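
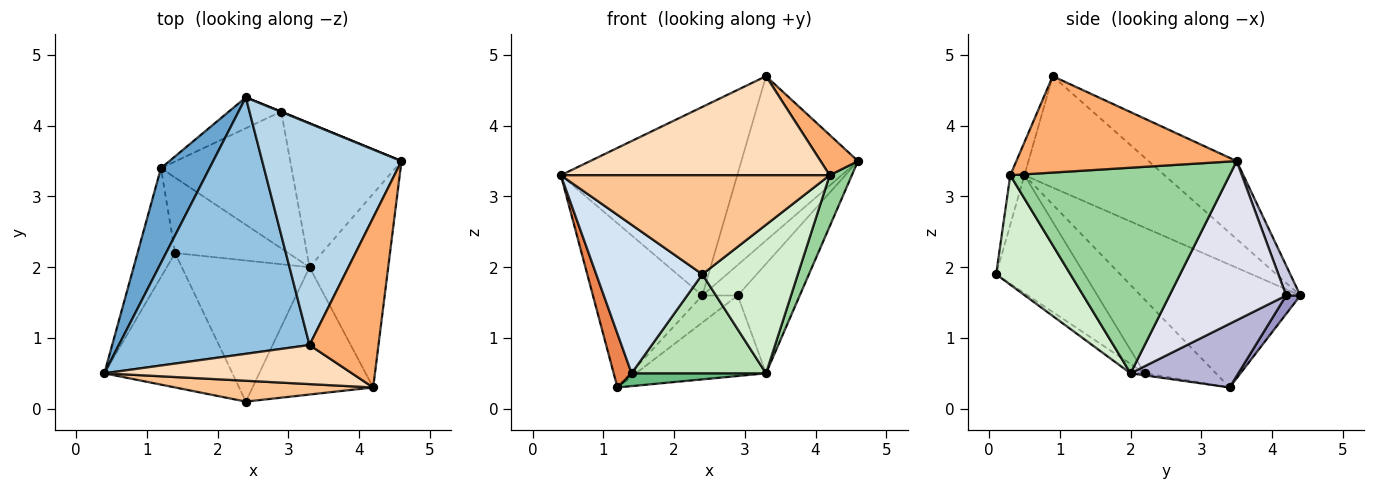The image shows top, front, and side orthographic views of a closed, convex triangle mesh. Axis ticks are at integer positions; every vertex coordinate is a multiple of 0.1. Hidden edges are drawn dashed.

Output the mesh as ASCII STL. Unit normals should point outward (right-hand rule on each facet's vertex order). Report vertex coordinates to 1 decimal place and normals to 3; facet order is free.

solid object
 facet normal -0.784 0.537 0.310
  outer loop
   vertex 1.2 3.4 0.3
   vertex 0.4 0.5 3.3
   vertex 2.4 4.4 1.6
  endloop
 endfacet
 facet normal -0.426 0.536 0.729
  outer loop
   vertex 3.3 0.9 4.7
   vertex 2.4 4.4 1.6
   vertex 0.4 0.5 3.3
  endloop
 endfacet
 facet normal -0.410 0.543 0.732
  outer loop
   vertex 3.3 0.9 4.7
   vertex 4.6 3.5 3.5
   vertex 2.4 4.4 1.6
  endloop
 endfacet
 facet normal -0.526 -0.631 -0.571
  outer loop
   vertex 1.4 2.2 0.5
   vertex 2.4 0.1 1.9
   vertex 0.4 0.5 3.3
  endloop
 endfacet
 facet normal -0.869 -0.219 -0.443
  outer loop
   vertex 1.4 2.2 0.5
   vertex 0.4 0.5 3.3
   vertex 1.2 3.4 0.3
  endloop
 endfacet
 facet normal 0.806 -0.137 0.576
  outer loop
   vertex 4.2 0.3 3.3
   vertex 4.6 3.5 3.5
   vertex 3.3 0.9 4.7
  endloop
 endfacet
 facet normal -0.051 -0.977 0.206
  outer loop
   vertex 4.2 0.3 3.3
   vertex 0.4 0.5 3.3
   vertex 2.4 0.1 1.9
  endloop
 endfacet
 facet normal -0.049 -0.929 0.367
  outer loop
   vertex 4.2 0.3 3.3
   vertex 3.3 0.9 4.7
   vertex 0.4 0.5 3.3
  endloop
 endfacet
 facet normal -0.018 -0.167 -0.986
  outer loop
   vertex 3.3 2.0 0.5
   vertex 1.4 2.2 0.5
   vertex 1.2 3.4 0.3
  endloop
 endfacet
 facet normal 0.930 -0.094 -0.356
  outer loop
   vertex 3.3 2.0 0.5
   vertex 4.6 3.5 3.5
   vertex 4.2 0.3 3.3
  endloop
 endfacet
 facet normal -0.060 -0.573 -0.817
  outer loop
   vertex 3.3 2.0 0.5
   vertex 2.4 0.1 1.9
   vertex 1.4 2.2 0.5
  endloop
 endfacet
 facet normal 0.508 -0.654 -0.560
  outer loop
   vertex 3.3 2.0 0.5
   vertex 4.2 0.3 3.3
   vertex 2.4 0.1 1.9
  endloop
 endfacet
 facet normal 0.255 0.638 -0.726
  outer loop
   vertex 2.9 4.2 1.6
   vertex 1.2 3.4 0.3
   vertex 2.4 4.4 1.6
  endloop
 endfacet
 facet normal 0.387 0.468 -0.794
  outer loop
   vertex 2.9 4.2 1.6
   vertex 3.3 2.0 0.5
   vertex 1.2 3.4 0.3
  endloop
 endfacet
 facet normal 0.371 0.928 0.010
  outer loop
   vertex 2.9 4.2 1.6
   vertex 2.4 4.4 1.6
   vertex 4.6 3.5 3.5
  endloop
 endfacet
 facet normal 0.751 0.399 -0.525
  outer loop
   vertex 2.9 4.2 1.6
   vertex 4.6 3.5 3.5
   vertex 3.3 2.0 0.5
  endloop
 endfacet
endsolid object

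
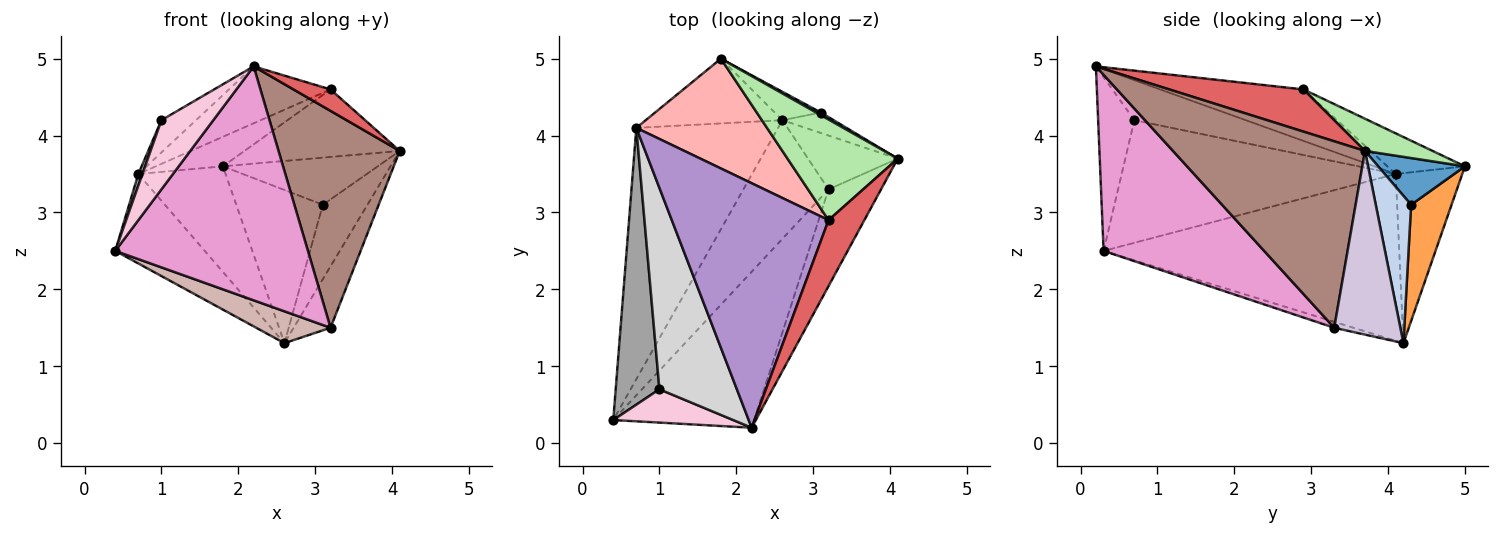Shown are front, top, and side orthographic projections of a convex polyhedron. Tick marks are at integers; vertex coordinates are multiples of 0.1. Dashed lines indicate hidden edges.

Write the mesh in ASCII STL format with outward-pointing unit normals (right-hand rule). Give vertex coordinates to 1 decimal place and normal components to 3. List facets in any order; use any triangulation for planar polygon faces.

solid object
 facet normal 0.488 0.871 0.049
  outer loop
   vertex 3.1 4.3 3.1
   vertex 1.8 5.0 3.6
   vertex 4.1 3.7 3.8
  endloop
 endfacet
 facet normal 0.607 0.766 -0.211
  outer loop
   vertex 3.1 4.3 3.1
   vertex 4.1 3.7 3.8
   vertex 2.6 4.2 1.3
  endloop
 endfacet
 facet normal 0.417 0.893 -0.166
  outer loop
   vertex 3.1 4.3 3.1
   vertex 2.6 4.2 1.3
   vertex 1.8 5.0 3.6
  endloop
 endfacet
 facet normal -0.743 0.225 -0.631
  outer loop
   vertex 0.7 4.1 3.5
   vertex 2.6 4.2 1.3
   vertex 0.4 0.3 2.5
  endloop
 endfacet
 facet normal -0.545 0.715 -0.438
  outer loop
   vertex 0.7 4.1 3.5
   vertex 1.8 5.0 3.6
   vertex 2.6 4.2 1.3
  endloop
 endfacet
 facet normal 0.236 0.542 0.807
  outer loop
   vertex 3.2 2.9 4.6
   vertex 4.1 3.7 3.8
   vertex 1.8 5.0 3.6
  endloop
 endfacet
 facet normal 0.746 -0.206 0.633
  outer loop
   vertex 3.2 2.9 4.6
   vertex 2.2 0.2 4.9
   vertex 4.1 3.7 3.8
  endloop
 endfacet
 facet normal -0.288 0.249 0.925
  outer loop
   vertex 3.2 2.9 4.6
   vertex 1.8 5.0 3.6
   vertex 0.7 4.1 3.5
  endloop
 endfacet
 facet normal -0.305 0.216 0.928
  outer loop
   vertex 3.2 2.9 4.6
   vertex 0.7 4.1 3.5
   vertex 2.2 0.2 4.9
  endloop
 endfacet
 facet normal 0.803 0.448 -0.392
  outer loop
   vertex 3.2 3.3 1.5
   vertex 2.6 4.2 1.3
   vertex 4.1 3.7 3.8
  endloop
 endfacet
 facet normal 0.823 -0.519 -0.232
  outer loop
   vertex 3.2 3.3 1.5
   vertex 4.1 3.7 3.8
   vertex 2.2 0.2 4.9
  endloop
 endfacet
 facet normal -0.067 -0.259 -0.964
  outer loop
   vertex 3.2 3.3 1.5
   vertex 0.4 0.3 2.5
   vertex 2.6 4.2 1.3
  endloop
 endfacet
 facet normal 0.570 -0.684 -0.456
  outer loop
   vertex 3.2 3.3 1.5
   vertex 2.2 0.2 4.9
   vertex 0.4 0.3 2.5
  endloop
 endfacet
 facet normal -0.532 -0.763 0.367
  outer loop
   vertex 1.0 0.7 4.2
   vertex 0.4 0.3 2.5
   vertex 2.2 0.2 4.9
  endloop
 endfacet
 facet normal -0.942 -0.014 0.336
  outer loop
   vertex 1.0 0.7 4.2
   vertex 0.7 4.1 3.5
   vertex 0.4 0.3 2.5
  endloop
 endfacet
 facet normal -0.454 0.141 0.880
  outer loop
   vertex 1.0 0.7 4.2
   vertex 2.2 0.2 4.9
   vertex 0.7 4.1 3.5
  endloop
 endfacet
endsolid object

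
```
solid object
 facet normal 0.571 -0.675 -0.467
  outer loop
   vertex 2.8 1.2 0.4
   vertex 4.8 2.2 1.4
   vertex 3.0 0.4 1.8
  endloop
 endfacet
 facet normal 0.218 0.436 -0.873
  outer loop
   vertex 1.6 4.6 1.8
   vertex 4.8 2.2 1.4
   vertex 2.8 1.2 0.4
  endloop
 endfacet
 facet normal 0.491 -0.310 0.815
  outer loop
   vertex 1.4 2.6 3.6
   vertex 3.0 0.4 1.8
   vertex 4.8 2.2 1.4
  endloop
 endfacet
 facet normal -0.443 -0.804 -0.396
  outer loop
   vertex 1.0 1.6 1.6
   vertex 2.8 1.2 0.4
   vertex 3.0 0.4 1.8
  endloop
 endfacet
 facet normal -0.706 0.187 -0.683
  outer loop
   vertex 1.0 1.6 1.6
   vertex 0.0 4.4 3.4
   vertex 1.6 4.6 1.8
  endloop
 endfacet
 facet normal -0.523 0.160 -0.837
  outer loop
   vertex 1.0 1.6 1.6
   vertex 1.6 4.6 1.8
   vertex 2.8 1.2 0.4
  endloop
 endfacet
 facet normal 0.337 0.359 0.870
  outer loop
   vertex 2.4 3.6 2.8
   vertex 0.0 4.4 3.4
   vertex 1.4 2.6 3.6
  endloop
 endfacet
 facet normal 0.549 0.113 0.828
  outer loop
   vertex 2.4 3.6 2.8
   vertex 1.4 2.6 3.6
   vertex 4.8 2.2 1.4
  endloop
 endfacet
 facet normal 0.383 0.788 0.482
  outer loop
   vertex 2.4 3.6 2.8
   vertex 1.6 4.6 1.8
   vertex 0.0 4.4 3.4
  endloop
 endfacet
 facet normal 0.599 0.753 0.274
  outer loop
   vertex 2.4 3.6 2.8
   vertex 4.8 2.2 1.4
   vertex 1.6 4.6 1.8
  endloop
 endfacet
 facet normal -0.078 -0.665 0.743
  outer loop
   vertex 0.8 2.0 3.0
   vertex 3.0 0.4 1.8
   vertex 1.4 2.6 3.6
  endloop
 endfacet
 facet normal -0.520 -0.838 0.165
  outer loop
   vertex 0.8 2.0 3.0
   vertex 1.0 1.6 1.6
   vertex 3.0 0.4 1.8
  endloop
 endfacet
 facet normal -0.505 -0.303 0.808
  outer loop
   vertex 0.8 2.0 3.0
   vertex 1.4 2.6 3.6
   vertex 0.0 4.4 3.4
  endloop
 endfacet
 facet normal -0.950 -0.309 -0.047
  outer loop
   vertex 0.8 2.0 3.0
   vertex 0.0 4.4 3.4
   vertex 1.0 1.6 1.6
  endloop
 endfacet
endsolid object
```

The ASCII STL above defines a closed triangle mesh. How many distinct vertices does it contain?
9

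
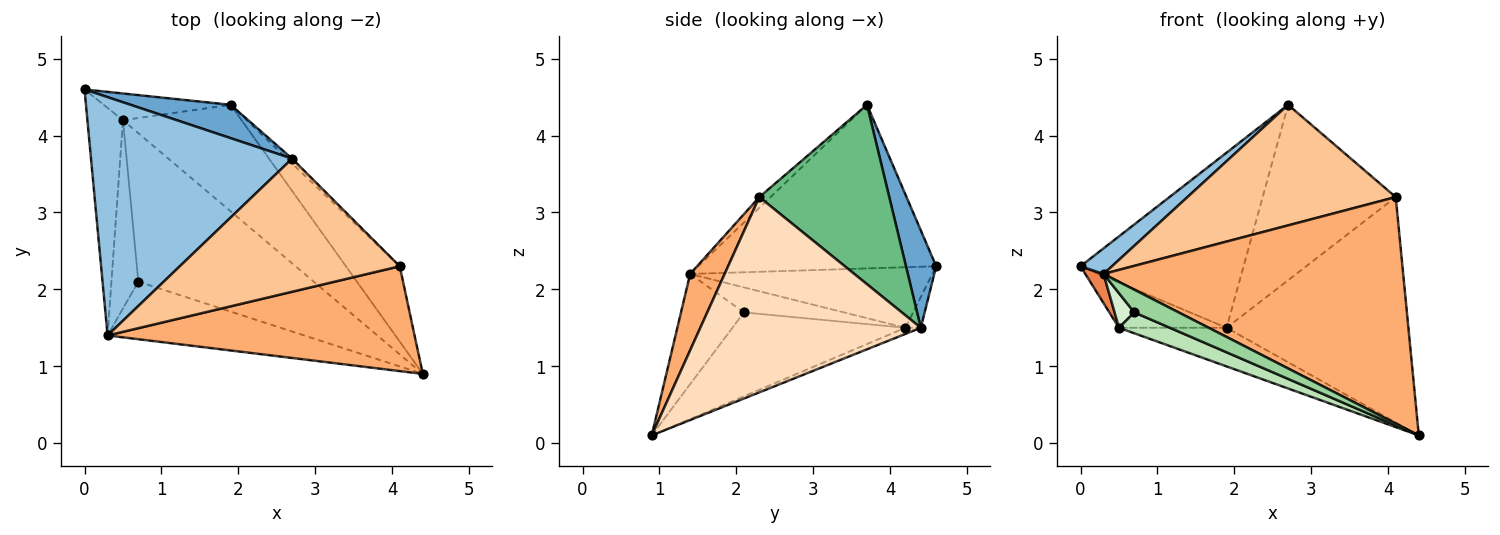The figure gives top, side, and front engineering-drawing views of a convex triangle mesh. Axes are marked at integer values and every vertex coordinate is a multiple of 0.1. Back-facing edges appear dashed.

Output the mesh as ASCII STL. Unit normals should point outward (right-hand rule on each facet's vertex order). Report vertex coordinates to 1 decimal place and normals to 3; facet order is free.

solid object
 facet normal 0.179 0.966 0.184
  outer loop
   vertex 1.9 4.4 1.5
   vertex 0.0 4.6 2.3
   vertex 2.7 3.7 4.4
  endloop
 endfacet
 facet normal -0.629 -0.083 0.773
  outer loop
   vertex 0.3 1.4 2.2
   vertex 2.7 3.7 4.4
   vertex 0.0 4.6 2.3
  endloop
 endfacet
 facet normal -0.122 0.855 -0.504
  outer loop
   vertex 0.5 4.2 1.5
   vertex 0.0 4.6 2.3
   vertex 1.9 4.4 1.5
  endloop
 endfacet
 facet normal -0.049 0.341 -0.939
  outer loop
   vertex 0.5 4.2 1.5
   vertex 1.9 4.4 1.5
   vertex 4.4 0.9 0.1
  endloop
 endfacet
 facet normal -0.860 -0.065 -0.505
  outer loop
   vertex 0.5 4.2 1.5
   vertex 0.3 1.4 2.2
   vertex 0.0 4.6 2.3
  endloop
 endfacet
 facet normal 0.104 -0.903 0.418
  outer loop
   vertex 4.1 2.3 3.2
   vertex 0.3 1.4 2.2
   vertex 4.4 0.9 0.1
  endloop
 endfacet
 facet normal -0.036 -0.671 0.741
  outer loop
   vertex 4.1 2.3 3.2
   vertex 2.7 3.7 4.4
   vertex 0.3 1.4 2.2
  endloop
 endfacet
 facet normal 0.755 0.622 -0.208
  outer loop
   vertex 4.1 2.3 3.2
   vertex 4.4 0.9 0.1
   vertex 1.9 4.4 1.5
  endloop
 endfacet
 facet normal 0.698 0.715 -0.020
  outer loop
   vertex 4.1 2.3 3.2
   vertex 1.9 4.4 1.5
   vertex 2.7 3.7 4.4
  endloop
 endfacet
 facet normal -0.462 -0.325 -0.825
  outer loop
   vertex 0.7 2.1 1.7
   vertex 4.4 0.9 0.1
   vertex 0.3 1.4 2.2
  endloop
 endfacet
 facet normal -0.428 -0.126 -0.895
  outer loop
   vertex 0.7 2.1 1.7
   vertex 0.5 4.2 1.5
   vertex 4.4 0.9 0.1
  endloop
 endfacet
 facet normal -0.674 -0.133 -0.726
  outer loop
   vertex 0.7 2.1 1.7
   vertex 0.3 1.4 2.2
   vertex 0.5 4.2 1.5
  endloop
 endfacet
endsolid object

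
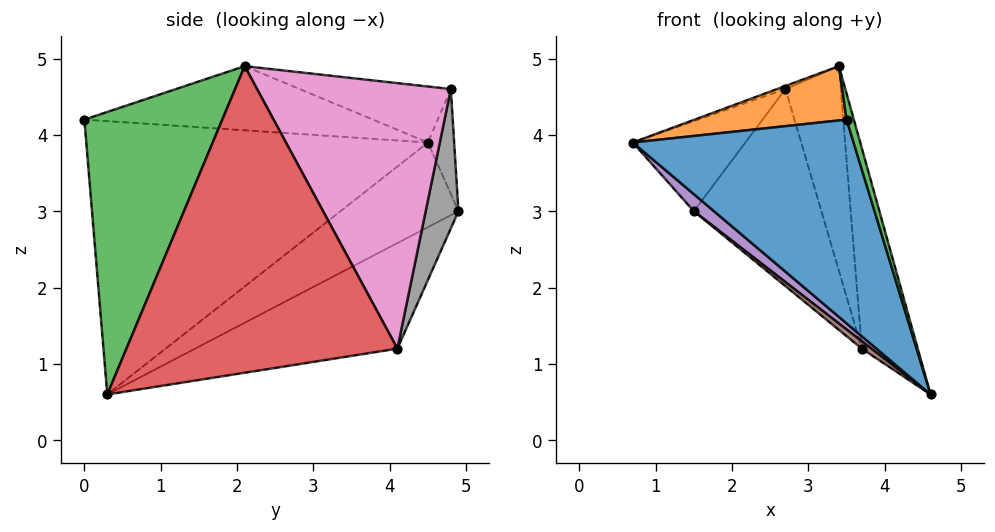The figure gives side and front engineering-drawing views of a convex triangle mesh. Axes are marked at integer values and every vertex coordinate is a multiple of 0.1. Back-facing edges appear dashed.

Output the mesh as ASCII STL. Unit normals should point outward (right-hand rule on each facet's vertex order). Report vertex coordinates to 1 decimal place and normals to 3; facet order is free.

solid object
 facet normal -0.804 -0.520 -0.289
  outer loop
   vertex 3.5 0.0 4.2
   vertex 0.7 4.5 3.9
   vertex 4.6 0.3 0.6
  endloop
 endfacet
 facet normal -0.547 -0.288 0.786
  outer loop
   vertex 3.4 2.1 4.9
   vertex 0.7 4.5 3.9
   vertex 3.5 0.0 4.2
  endloop
 endfacet
 facet normal 0.956 -0.050 0.288
  outer loop
   vertex 3.4 2.1 4.9
   vertex 3.5 0.0 4.2
   vertex 4.6 0.3 0.6
  endloop
 endfacet
 facet normal 0.962 0.199 0.185
  outer loop
   vertex 3.7 4.1 1.2
   vertex 3.4 2.1 4.9
   vertex 4.6 0.3 0.6
  endloop
 endfacet
 facet normal -0.714 -0.122 -0.689
  outer loop
   vertex 1.5 4.9 3.0
   vertex 4.6 0.3 0.6
   vertex 0.7 4.5 3.9
  endloop
 endfacet
 facet normal -0.639 -0.030 -0.768
  outer loop
   vertex 1.5 4.9 3.0
   vertex 3.7 4.1 1.2
   vertex 4.6 0.3 0.6
  endloop
 endfacet
 facet normal 0.938 0.268 0.221
  outer loop
   vertex 2.7 4.8 4.6
   vertex 3.4 2.1 4.9
   vertex 3.7 4.1 1.2
  endloop
 endfacet
 facet normal 0.247 0.961 -0.125
  outer loop
   vertex 2.7 4.8 4.6
   vertex 3.7 4.1 1.2
   vertex 1.5 4.9 3.0
  endloop
 endfacet
 facet normal -0.333 0.018 0.943
  outer loop
   vertex 2.7 4.8 4.6
   vertex 0.7 4.5 3.9
   vertex 3.4 2.1 4.9
  endloop
 endfacet
 facet normal -0.221 0.949 0.225
  outer loop
   vertex 2.7 4.8 4.6
   vertex 1.5 4.9 3.0
   vertex 0.7 4.5 3.9
  endloop
 endfacet
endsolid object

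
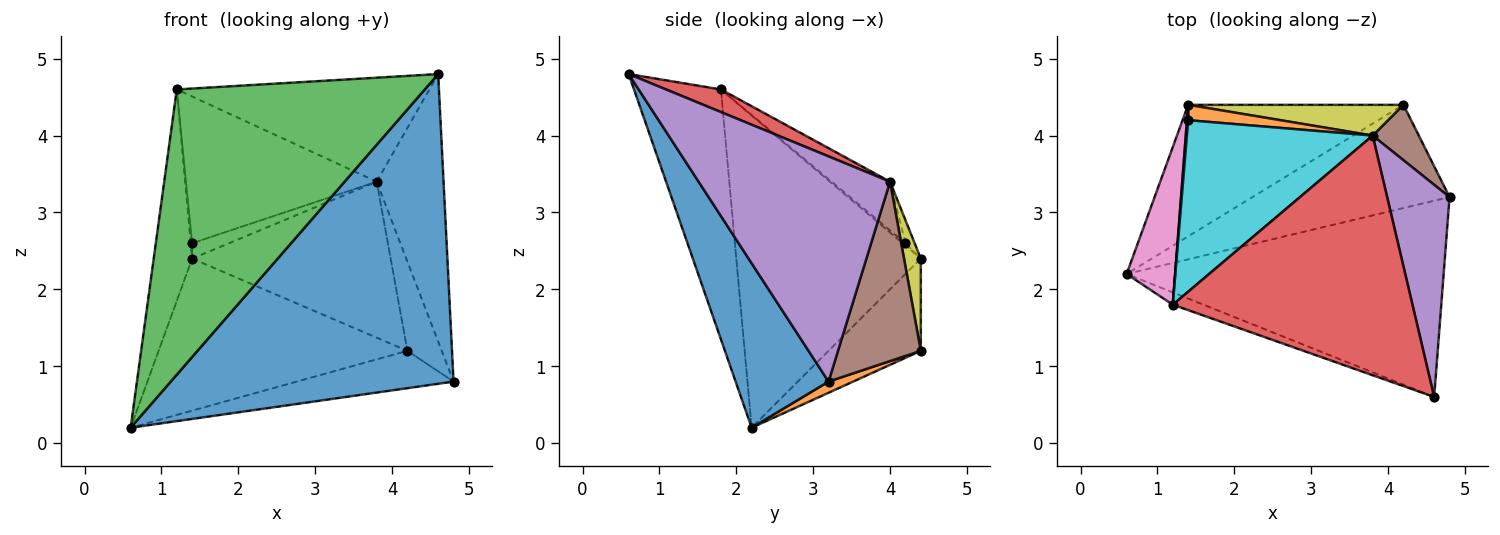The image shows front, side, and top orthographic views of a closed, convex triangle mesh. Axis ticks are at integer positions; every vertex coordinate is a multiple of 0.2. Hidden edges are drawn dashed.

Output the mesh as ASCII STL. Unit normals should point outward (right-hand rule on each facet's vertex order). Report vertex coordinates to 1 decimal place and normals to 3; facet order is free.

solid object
 facet normal 0.267 -0.814 -0.516
  outer loop
   vertex 4.6 0.6 4.8
   vertex 0.6 2.2 0.2
   vertex 4.8 3.2 0.8
  endloop
 endfacet
 facet normal 0.053 0.340 -0.939
  outer loop
   vertex 4.2 4.4 1.2
   vertex 4.8 3.2 0.8
   vertex 0.6 2.2 0.2
  endloop
 endfacet
 facet normal -0.330 -0.943 -0.041
  outer loop
   vertex 1.2 1.8 4.6
   vertex 0.6 2.2 0.2
   vertex 4.6 0.6 4.8
  endloop
 endfacet
 facet normal 0.086 0.397 0.914
  outer loop
   vertex 3.8 4.0 3.4
   vertex 1.2 1.8 4.6
   vertex 4.6 0.6 4.8
  endloop
 endfacet
 facet normal 0.913 0.319 0.253
  outer loop
   vertex 3.8 4.0 3.4
   vertex 4.6 0.6 4.8
   vertex 4.8 3.2 0.8
  endloop
 endfacet
 facet normal 0.899 0.372 0.231
  outer loop
   vertex 3.8 4.0 3.4
   vertex 4.8 3.2 0.8
   vertex 4.2 4.4 1.2
  endloop
 endfacet
 facet normal -0.968 0.202 0.150
  outer loop
   vertex 1.4 4.4 2.4
   vertex 0.6 2.2 0.2
   vertex 1.2 1.8 4.6
  endloop
 endfacet
 facet normal -0.270 0.728 -0.630
  outer loop
   vertex 1.4 4.4 2.4
   vertex 4.2 4.4 1.2
   vertex 0.6 2.2 0.2
  endloop
 endfacet
 facet normal 0.083 0.978 0.193
  outer loop
   vertex 1.4 4.4 2.4
   vertex 3.8 4.0 3.4
   vertex 4.2 4.4 1.2
  endloop
 endfacet
 facet normal -0.195 0.637 0.745
  outer loop
   vertex 1.4 4.2 2.6
   vertex 1.2 1.8 4.6
   vertex 3.8 4.0 3.4
  endloop
 endfacet
 facet normal -0.816 0.408 0.408
  outer loop
   vertex 1.4 4.2 2.6
   vertex 1.4 4.4 2.4
   vertex 1.2 1.8 4.6
  endloop
 endfacet
 facet normal -0.174 0.696 0.696
  outer loop
   vertex 1.4 4.2 2.6
   vertex 3.8 4.0 3.4
   vertex 1.4 4.4 2.4
  endloop
 endfacet
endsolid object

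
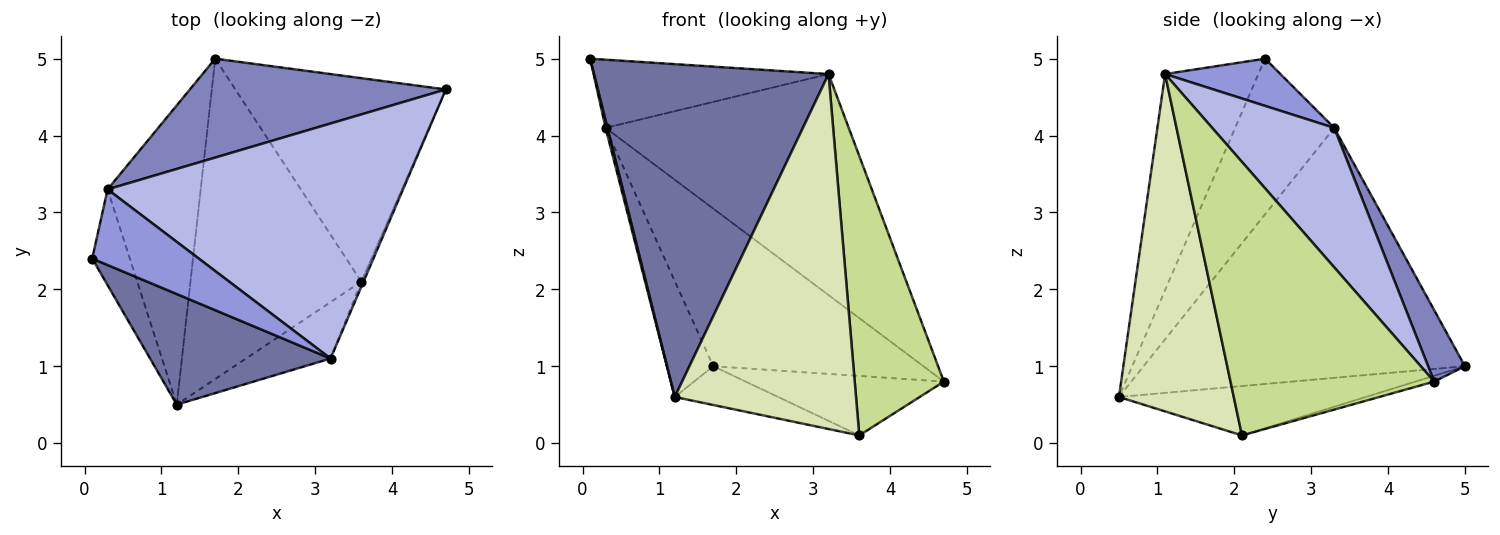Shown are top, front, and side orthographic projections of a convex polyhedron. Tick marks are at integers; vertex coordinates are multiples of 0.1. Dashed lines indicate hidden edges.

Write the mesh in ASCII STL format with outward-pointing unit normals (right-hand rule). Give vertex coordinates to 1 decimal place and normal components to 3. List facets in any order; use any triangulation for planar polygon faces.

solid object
 facet normal -0.353 -0.888 0.295
  outer loop
   vertex 3.2 1.1 4.8
   vertex 0.1 2.4 5.0
   vertex 1.2 0.5 0.6
  endloop
 endfacet
 facet normal 0.147 0.838 0.526
  outer loop
   vertex 0.3 3.3 4.1
   vertex 4.7 4.6 0.8
   vertex 1.7 5.0 1.0
  endloop
 endfacet
 facet normal 0.312 0.636 0.706
  outer loop
   vertex 0.3 3.3 4.1
   vertex 0.1 2.4 5.0
   vertex 3.2 1.1 4.8
  endloop
 endfacet
 facet normal 0.325 0.648 0.689
  outer loop
   vertex 0.3 3.3 4.1
   vertex 3.2 1.1 4.8
   vertex 4.7 4.6 0.8
  endloop
 endfacet
 facet normal -0.972 -0.019 -0.235
  outer loop
   vertex 0.3 3.3 4.1
   vertex 1.2 0.5 0.6
   vertex 0.1 2.4 5.0
  endloop
 endfacet
 facet normal -0.929 0.134 -0.346
  outer loop
   vertex 0.3 3.3 4.1
   vertex 1.7 5.0 1.0
   vertex 1.2 0.5 0.6
  endloop
 endfacet
 facet normal 0.916 -0.401 -0.007
  outer loop
   vertex 3.6 2.1 0.1
   vertex 4.7 4.6 0.8
   vertex 3.2 1.1 4.8
  endloop
 endfacet
 facet normal 0.530 -0.837 -0.133
  outer loop
   vertex 3.6 2.1 0.1
   vertex 3.2 1.1 4.8
   vertex 1.2 0.5 0.6
  endloop
 endfacet
 facet normal -0.027 0.280 -0.960
  outer loop
   vertex 3.6 2.1 0.1
   vertex 1.7 5.0 1.0
   vertex 4.7 4.6 0.8
  endloop
 endfacet
 facet normal -0.276 0.115 -0.954
  outer loop
   vertex 3.6 2.1 0.1
   vertex 1.2 0.5 0.6
   vertex 1.7 5.0 1.0
  endloop
 endfacet
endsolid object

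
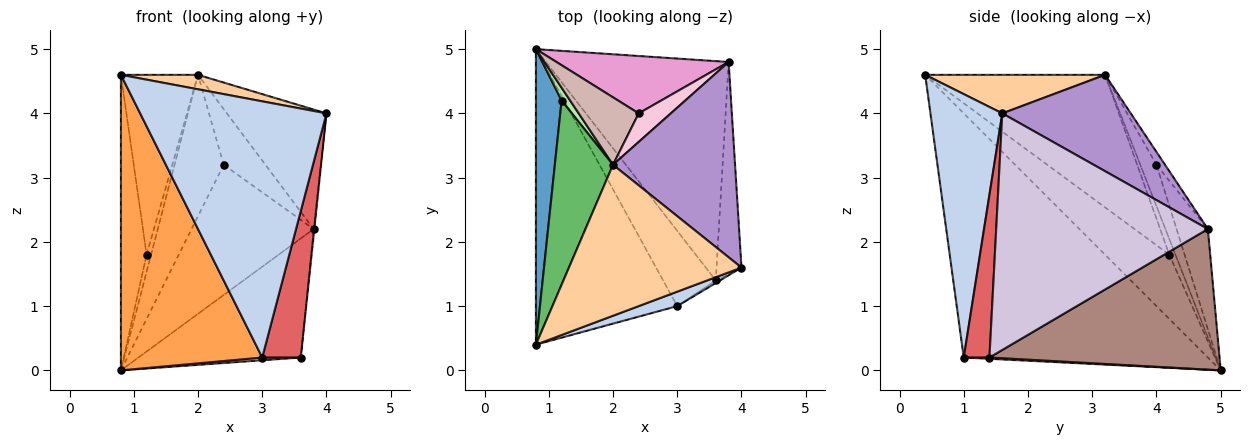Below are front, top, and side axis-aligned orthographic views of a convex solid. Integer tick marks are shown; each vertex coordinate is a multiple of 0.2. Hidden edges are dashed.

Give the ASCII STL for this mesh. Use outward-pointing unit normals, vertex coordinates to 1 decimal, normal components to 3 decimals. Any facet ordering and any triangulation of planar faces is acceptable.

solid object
 facet normal -0.870 0.348 0.348
  outer loop
   vertex 1.2 4.2 1.8
   vertex 0.8 5.0 0.0
   vertex 0.8 0.4 4.6
  endloop
 endfacet
 facet normal 0.359 -0.932 0.053
  outer loop
   vertex 3.0 1.0 0.2
   vertex 4.0 1.6 4.0
   vertex 0.8 0.4 4.6
  endloop
 endfacet
 facet normal -0.774 -0.448 -0.448
  outer loop
   vertex 3.0 1.0 0.2
   vertex 0.8 0.4 4.6
   vertex 0.8 5.0 0.0
  endloop
 endfacet
 facet normal 0.217 -0.093 0.972
  outer loop
   vertex 2.0 3.2 4.6
   vertex 0.8 0.4 4.6
   vertex 4.0 1.6 4.0
  endloop
 endfacet
 facet normal -0.852 0.365 0.374
  outer loop
   vertex 2.0 3.2 4.6
   vertex 1.2 4.2 1.8
   vertex 0.8 0.4 4.6
  endloop
 endfacet
 facet normal -0.740 0.538 0.404
  outer loop
   vertex 2.0 3.2 4.6
   vertex 0.8 5.0 0.0
   vertex 1.2 4.2 1.8
  endloop
 endfacet
 facet normal 0.555 -0.832 -0.015
  outer loop
   vertex 3.6 1.4 0.2
   vertex 4.0 1.6 4.0
   vertex 3.0 1.0 0.2
  endloop
 endfacet
 facet normal 0.024 -0.037 -0.999
  outer loop
   vertex 3.6 1.4 0.2
   vertex 3.0 1.0 0.2
   vertex 0.8 5.0 0.0
  endloop
 endfacet
 facet normal 0.559 0.433 0.708
  outer loop
   vertex 3.8 4.8 2.2
   vertex 2.0 3.2 4.6
   vertex 4.0 1.6 4.0
  endloop
 endfacet
 facet normal 0.994 0.003 -0.105
  outer loop
   vertex 3.8 4.8 2.2
   vertex 4.0 1.6 4.0
   vertex 3.6 1.4 0.2
  endloop
 endfacet
 facet normal 0.560 0.395 -0.728
  outer loop
   vertex 3.8 4.8 2.2
   vertex 3.6 1.4 0.2
   vertex 0.8 5.0 0.0
  endloop
 endfacet
 facet normal -0.285 0.865 0.413
  outer loop
   vertex 2.4 4.0 3.2
   vertex 0.8 5.0 0.0
   vertex 2.0 3.2 4.6
  endloop
 endfacet
 facet normal -0.229 0.891 0.393
  outer loop
   vertex 2.4 4.0 3.2
   vertex 3.8 4.8 2.2
   vertex 0.8 5.0 0.0
  endloop
 endfacet
 facet normal -0.180 0.875 0.449
  outer loop
   vertex 2.4 4.0 3.2
   vertex 2.0 3.2 4.6
   vertex 3.8 4.8 2.2
  endloop
 endfacet
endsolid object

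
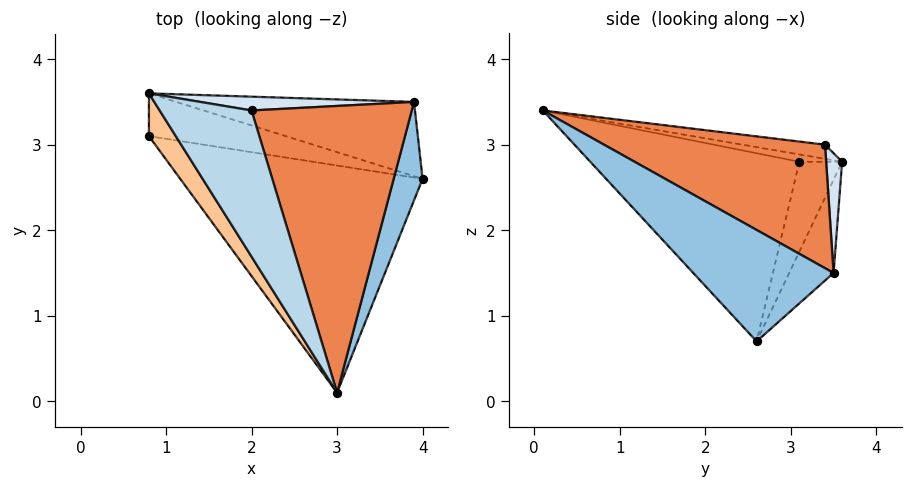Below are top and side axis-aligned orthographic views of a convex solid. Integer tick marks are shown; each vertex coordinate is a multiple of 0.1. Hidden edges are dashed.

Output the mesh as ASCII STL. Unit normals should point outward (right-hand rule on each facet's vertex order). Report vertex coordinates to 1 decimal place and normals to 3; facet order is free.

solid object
 facet normal -0.287 0.618 -0.732
  outer loop
   vertex 3.9 3.5 1.5
   vertex 4.0 2.6 0.7
   vertex 0.8 3.6 2.8
  endloop
 endfacet
 facet normal 0.961 -0.115 0.250
  outer loop
   vertex 3.9 3.5 1.5
   vertex 3.0 0.1 3.4
   vertex 4.0 2.6 0.7
  endloop
 endfacet
 facet normal -0.152 0.073 0.986
  outer loop
   vertex 2.0 3.4 3.0
   vertex 0.8 3.6 2.8
   vertex 3.0 0.1 3.4
  endloop
 endfacet
 facet normal 0.124 0.967 0.222
  outer loop
   vertex 2.0 3.4 3.0
   vertex 3.9 3.5 1.5
   vertex 0.8 3.6 2.8
  endloop
 endfacet
 facet normal 0.588 0.271 0.762
  outer loop
   vertex 2.0 3.4 3.0
   vertex 3.0 0.1 3.4
   vertex 3.9 3.5 1.5
  endloop
 endfacet
 facet normal -0.549 0.000 -0.836
  outer loop
   vertex 0.8 3.1 2.8
   vertex 0.8 3.6 2.8
   vertex 4.0 2.6 0.7
  endloop
 endfacet
 facet normal -0.263 0.000 0.965
  outer loop
   vertex 0.8 3.1 2.8
   vertex 3.0 0.1 3.4
   vertex 0.8 3.6 2.8
  endloop
 endfacet
 facet normal -0.524 -0.519 -0.675
  outer loop
   vertex 0.8 3.1 2.8
   vertex 4.0 2.6 0.7
   vertex 3.0 0.1 3.4
  endloop
 endfacet
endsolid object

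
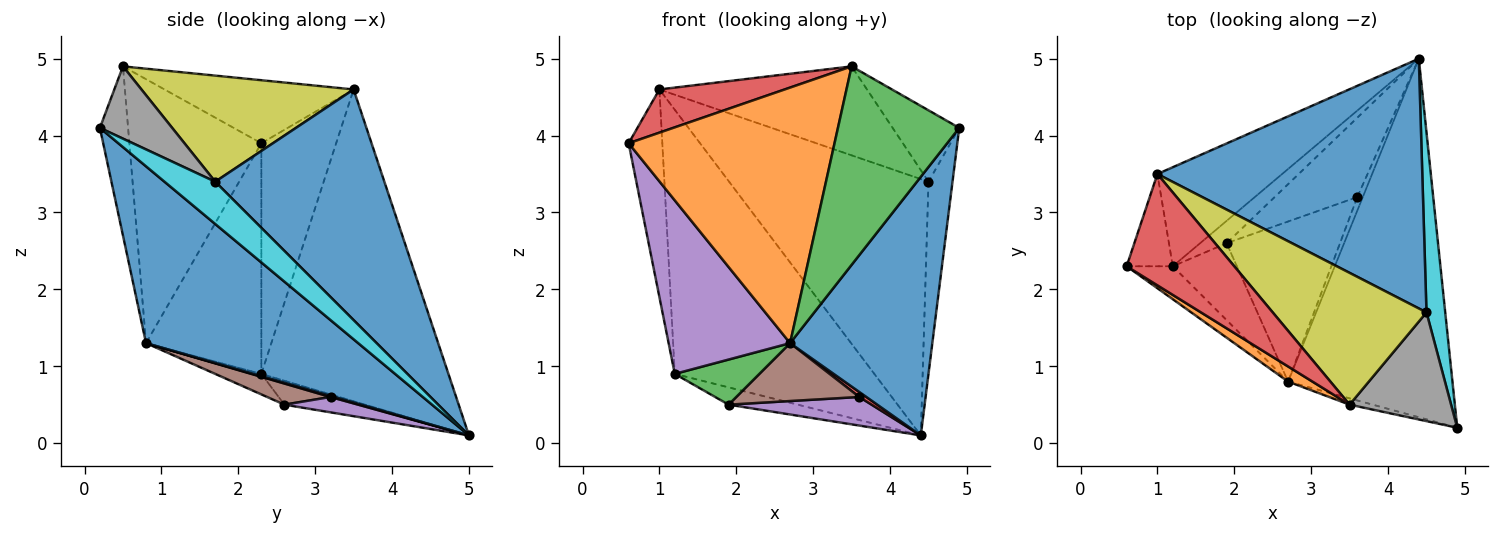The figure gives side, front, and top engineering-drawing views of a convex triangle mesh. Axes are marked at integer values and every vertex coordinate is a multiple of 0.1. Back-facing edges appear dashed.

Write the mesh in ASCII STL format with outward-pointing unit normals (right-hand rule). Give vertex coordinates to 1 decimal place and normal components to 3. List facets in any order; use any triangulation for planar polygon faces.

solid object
 facet normal 0.658 -0.441 -0.611
  outer loop
   vertex 2.7 0.8 1.3
   vertex 4.4 5.0 0.1
   vertex 4.9 0.2 4.1
  endloop
 endfacet
 facet normal -0.539 -0.841 0.050
  outer loop
   vertex 2.7 0.8 1.3
   vertex 3.5 0.5 4.9
   vertex 0.6 2.3 3.9
  endloop
 endfacet
 facet normal -0.226 -0.974 -0.031
  outer loop
   vertex 2.7 0.8 1.3
   vertex 4.9 0.2 4.1
   vertex 3.5 0.5 4.9
  endloop
 endfacet
 facet normal -0.479 -0.318 0.818
  outer loop
   vertex 1.0 3.5 4.6
   vertex 0.6 2.3 3.9
   vertex 3.5 0.5 4.9
  endloop
 endfacet
 facet normal -0.682 -0.718 -0.136
  outer loop
   vertex 1.2 2.3 0.9
   vertex 2.7 0.8 1.3
   vertex 0.6 2.3 3.9
  endloop
 endfacet
 facet normal -0.897 0.404 -0.179
  outer loop
   vertex 1.2 2.3 0.9
   vertex 0.6 2.3 3.9
   vertex 1.0 3.5 4.6
  endloop
 endfacet
 facet normal -0.660 0.704 -0.264
  outer loop
   vertex 1.2 2.3 0.9
   vertex 1.0 3.5 4.6
   vertex 4.4 5.0 0.1
  endloop
 endfacet
 facet normal 0.512 0.472 0.718
  outer loop
   vertex 4.5 1.7 3.4
   vertex 3.5 0.5 4.9
   vertex 4.9 0.2 4.1
  endloop
 endfacet
 facet normal 0.496 0.486 0.719
  outer loop
   vertex 4.5 1.7 3.4
   vertex 1.0 3.5 4.6
   vertex 3.5 0.5 4.9
  endloop
 endfacet
 facet normal 0.839 0.397 0.372
  outer loop
   vertex 4.5 1.7 3.4
   vertex 4.9 0.2 4.1
   vertex 4.4 5.0 0.1
  endloop
 endfacet
 facet normal 0.519 0.612 0.596
  outer loop
   vertex 4.5 1.7 3.4
   vertex 4.4 5.0 0.1
   vertex 1.0 3.5 4.6
  endloop
 endfacet
 facet normal -0.581 0.498 -0.643
  outer loop
   vertex 1.9 2.6 0.5
   vertex 1.2 2.3 0.9
   vertex 4.4 5.0 0.1
  endloop
 endfacet
 facet normal -0.266 -0.488 -0.831
  outer loop
   vertex 1.9 2.6 0.5
   vertex 2.7 0.8 1.3
   vertex 1.2 2.3 0.9
  endloop
 endfacet
 facet normal 0.185 -0.338 -0.923
  outer loop
   vertex 3.6 3.2 0.6
   vertex 4.4 5.0 0.1
   vertex 2.7 0.8 1.3
  endloop
 endfacet
 facet normal 0.172 -0.334 -0.927
  outer loop
   vertex 3.6 3.2 0.6
   vertex 1.9 2.6 0.5
   vertex 4.4 5.0 0.1
  endloop
 endfacet
 facet normal 0.173 -0.335 -0.926
  outer loop
   vertex 3.6 3.2 0.6
   vertex 2.7 0.8 1.3
   vertex 1.9 2.6 0.5
  endloop
 endfacet
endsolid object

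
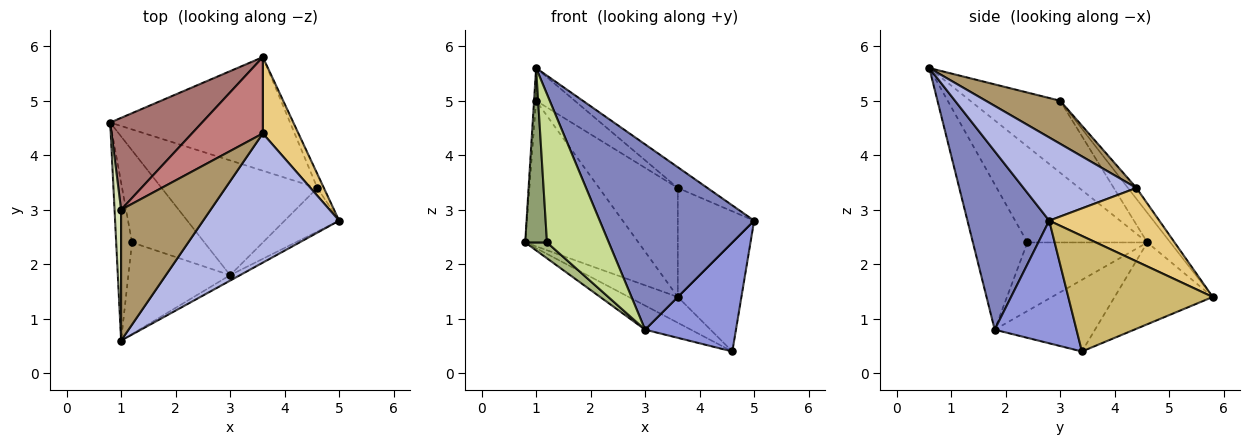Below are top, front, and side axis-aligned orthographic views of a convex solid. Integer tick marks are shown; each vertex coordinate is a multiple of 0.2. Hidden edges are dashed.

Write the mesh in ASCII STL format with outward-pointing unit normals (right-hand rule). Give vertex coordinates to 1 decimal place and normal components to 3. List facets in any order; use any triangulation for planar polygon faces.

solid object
 facet normal -0.411 0.187 -0.892
  outer loop
   vertex 3.0 1.8 0.8
   vertex 0.8 4.6 2.4
   vertex 4.6 3.4 0.4
  endloop
 endfacet
 facet normal 0.468 -0.883 -0.026
  outer loop
   vertex 3.0 1.8 0.8
   vertex 5.0 2.8 2.8
   vertex 1.0 0.6 5.6
  endloop
 endfacet
 facet normal 0.641 -0.712 -0.285
  outer loop
   vertex 3.0 1.8 0.8
   vertex 4.6 3.4 0.4
   vertex 5.0 2.8 2.8
  endloop
 endfacet
 facet normal 0.517 0.136 0.845
  outer loop
   vertex 3.6 4.4 3.4
   vertex 1.0 0.6 5.6
   vertex 5.0 2.8 2.8
  endloop
 endfacet
 facet normal -0.971 -0.177 -0.160
  outer loop
   vertex 1.2 2.4 2.4
   vertex 1.0 0.6 5.6
   vertex 0.8 4.6 2.4
  endloop
 endfacet
 facet normal -0.682 -0.124 -0.721
  outer loop
   vertex 1.2 2.4 2.4
   vertex 0.8 4.6 2.4
   vertex 3.0 1.8 0.8
  endloop
 endfacet
 facet normal -0.600 -0.680 -0.420
  outer loop
   vertex 1.2 2.4 2.4
   vertex 3.0 1.8 0.8
   vertex 1.0 0.6 5.6
  endloop
 endfacet
 facet normal -0.996 0.023 0.091
  outer loop
   vertex 1.0 3.0 5.0
   vertex 0.8 4.6 2.4
   vertex 1.0 0.6 5.6
  endloop
 endfacet
 facet normal 0.423 0.220 0.879
  outer loop
   vertex 1.0 3.0 5.0
   vertex 1.0 0.6 5.6
   vertex 3.6 4.4 3.4
  endloop
 endfacet
 facet normal 0.914 0.402 -0.052
  outer loop
   vertex 3.6 5.8 1.4
   vertex 5.0 2.8 2.8
   vertex 4.6 3.4 0.4
  endloop
 endfacet
 facet normal 0.763 0.529 0.370
  outer loop
   vertex 3.6 5.8 1.4
   vertex 3.6 4.4 3.4
   vertex 5.0 2.8 2.8
  endloop
 endfacet
 facet normal -0.405 0.203 -0.891
  outer loop
   vertex 3.6 5.8 1.4
   vertex 4.6 3.4 0.4
   vertex 0.8 4.6 2.4
  endloop
 endfacet
 facet normal -0.169 0.833 0.526
  outer loop
   vertex 3.6 5.8 1.4
   vertex 0.8 4.6 2.4
   vertex 1.0 3.0 5.0
  endloop
 endfacet
 facet normal -0.088 0.816 0.571
  outer loop
   vertex 3.6 5.8 1.4
   vertex 1.0 3.0 5.0
   vertex 3.6 4.4 3.4
  endloop
 endfacet
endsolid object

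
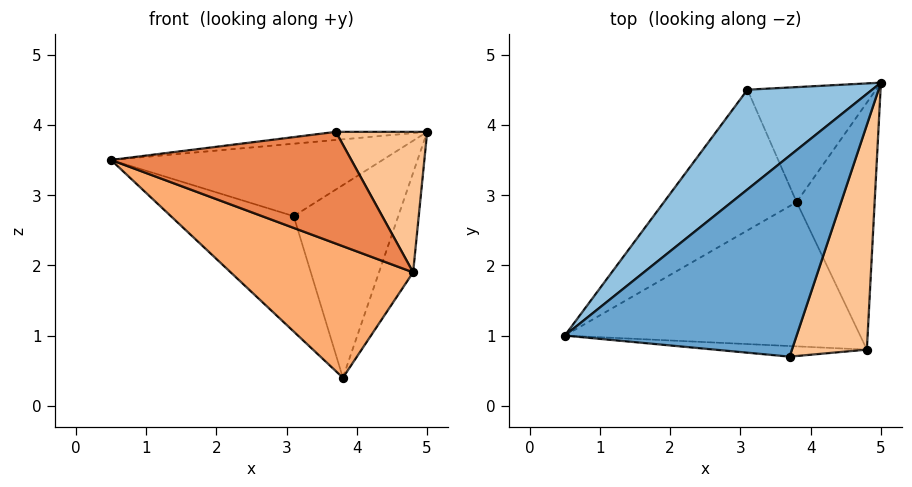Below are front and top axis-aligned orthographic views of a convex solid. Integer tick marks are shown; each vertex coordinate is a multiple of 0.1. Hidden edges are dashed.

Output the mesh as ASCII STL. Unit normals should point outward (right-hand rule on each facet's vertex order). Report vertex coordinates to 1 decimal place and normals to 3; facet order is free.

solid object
 facet normal -0.120 0.040 0.992
  outer loop
   vertex 3.7 0.7 3.9
   vertex 5.0 4.6 3.9
   vertex 0.5 1.0 3.5
  endloop
 endfacet
 facet normal -0.476 0.517 0.711
  outer loop
   vertex 3.1 4.5 2.7
   vertex 0.5 1.0 3.5
   vertex 5.0 4.6 3.9
  endloop
 endfacet
 facet normal -0.737 0.428 -0.522
  outer loop
   vertex 3.1 4.5 2.7
   vertex 3.8 2.9 0.4
   vertex 0.5 1.0 3.5
  endloop
 endfacet
 facet normal 0.268 0.827 -0.494
  outer loop
   vertex 3.1 4.5 2.7
   vertex 5.0 4.6 3.9
   vertex 3.8 2.9 0.4
  endloop
 endfacet
 facet normal -0.081 -0.992 -0.094
  outer loop
   vertex 4.8 0.8 1.9
   vertex 3.7 0.7 3.9
   vertex 0.5 1.0 3.5
  endloop
 endfacet
 facet normal -0.293 -0.644 -0.707
  outer loop
   vertex 4.8 0.8 1.9
   vertex 0.5 1.0 3.5
   vertex 3.8 2.9 0.4
  endloop
 endfacet
 facet normal 0.846 -0.282 0.451
  outer loop
   vertex 4.8 0.8 1.9
   vertex 5.0 4.6 3.9
   vertex 3.7 0.7 3.9
  endloop
 endfacet
 facet normal 0.909 0.156 -0.387
  outer loop
   vertex 4.8 0.8 1.9
   vertex 3.8 2.9 0.4
   vertex 5.0 4.6 3.9
  endloop
 endfacet
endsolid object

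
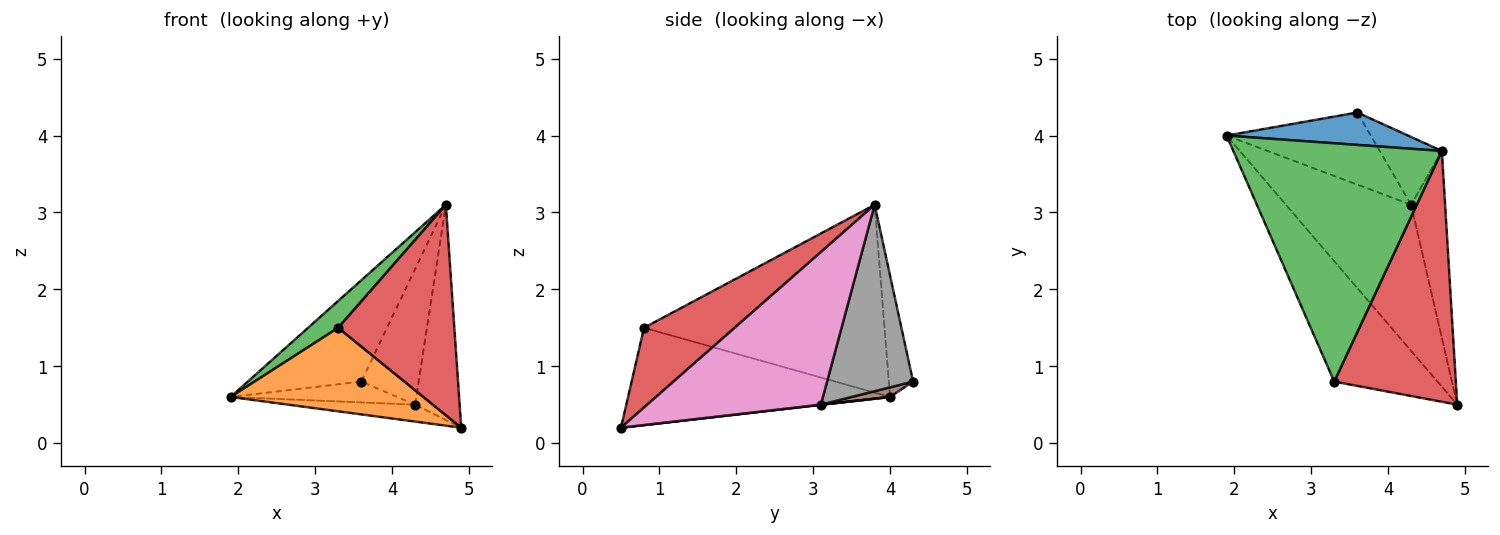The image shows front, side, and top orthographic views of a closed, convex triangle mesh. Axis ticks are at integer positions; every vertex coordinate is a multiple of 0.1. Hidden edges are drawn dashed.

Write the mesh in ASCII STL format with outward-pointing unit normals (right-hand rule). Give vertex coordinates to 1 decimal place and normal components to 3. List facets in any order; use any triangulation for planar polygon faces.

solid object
 facet normal -0.200 0.933 0.298
  outer loop
   vertex 3.6 4.3 0.8
   vertex 1.9 4.0 0.6
   vertex 4.7 3.8 3.1
  endloop
 endfacet
 facet normal -0.612 -0.451 -0.650
  outer loop
   vertex 3.3 0.8 1.5
   vertex 1.9 4.0 0.6
   vertex 4.9 0.5 0.2
  endloop
 endfacet
 facet normal -0.667 -0.084 0.740
  outer loop
   vertex 3.3 0.8 1.5
   vertex 4.7 3.8 3.1
   vertex 1.9 4.0 0.6
  endloop
 endfacet
 facet normal 0.449 -0.574 0.685
  outer loop
   vertex 3.3 0.8 1.5
   vertex 4.9 0.5 0.2
   vertex 4.7 3.8 3.1
  endloop
 endfacet
 facet normal 0.002 0.115 -0.993
  outer loop
   vertex 4.3 3.1 0.5
   vertex 4.9 0.5 0.2
   vertex 1.9 4.0 0.6
  endloop
 endfacet
 facet normal 0.064 0.277 -0.959
  outer loop
   vertex 4.3 3.1 0.5
   vertex 1.9 4.0 0.6
   vertex 3.6 4.3 0.8
  endloop
 endfacet
 facet normal 0.947 0.243 -0.211
  outer loop
   vertex 4.3 3.1 0.5
   vertex 4.7 3.8 3.1
   vertex 4.9 0.5 0.2
  endloop
 endfacet
 facet normal 0.802 0.535 -0.267
  outer loop
   vertex 4.3 3.1 0.5
   vertex 3.6 4.3 0.8
   vertex 4.7 3.8 3.1
  endloop
 endfacet
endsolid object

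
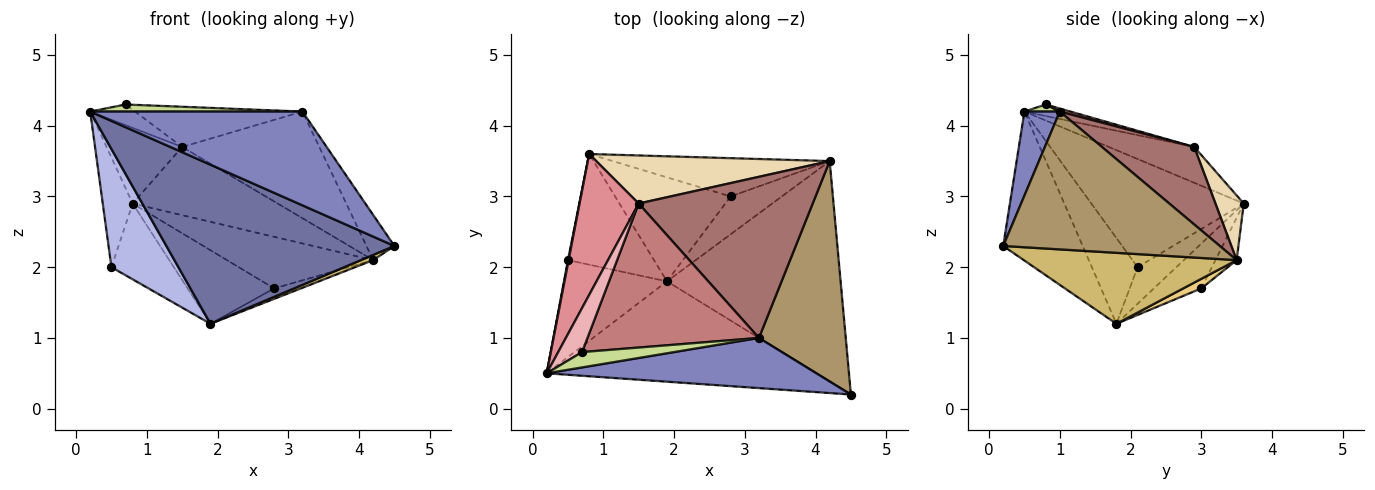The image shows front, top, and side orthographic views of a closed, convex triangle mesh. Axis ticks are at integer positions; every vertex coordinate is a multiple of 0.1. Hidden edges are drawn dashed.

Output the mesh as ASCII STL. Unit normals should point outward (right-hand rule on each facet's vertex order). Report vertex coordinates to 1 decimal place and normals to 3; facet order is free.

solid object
 facet normal -0.283 -0.811 -0.512
  outer loop
   vertex 1.9 1.8 1.2
   vertex 4.5 0.2 2.3
   vertex 0.2 0.5 4.2
  endloop
 endfacet
 facet normal 0.145 -0.872 0.467
  outer loop
   vertex 3.2 1.0 4.2
   vertex 0.2 0.5 4.2
   vertex 4.5 0.2 2.3
  endloop
 endfacet
 facet normal -0.981 0.193 0.006
  outer loop
   vertex 0.5 2.1 2.0
   vertex 0.2 0.5 4.2
   vertex 0.8 3.6 2.9
  endloop
 endfacet
 facet normal -0.467 -0.684 -0.561
  outer loop
   vertex 0.5 2.1 2.0
   vertex 1.9 1.8 1.2
   vertex 0.2 0.5 4.2
  endloop
 endfacet
 facet normal -0.331 0.533 -0.779
  outer loop
   vertex 0.5 2.1 2.0
   vertex 0.8 3.6 2.9
   vertex 1.9 1.8 1.2
  endloop
 endfacet
 facet normal -0.302 0.551 -0.778
  outer loop
   vertex 2.8 3.0 1.7
   vertex 1.9 1.8 1.2
   vertex 0.8 3.6 2.9
  endloop
 endfacet
 facet normal 0.070 -0.418 0.906
  outer loop
   vertex 0.7 0.8 4.3
   vertex 0.2 0.5 4.2
   vertex 3.2 1.0 4.2
  endloop
 endfacet
 facet normal -0.116 0.798 -0.592
  outer loop
   vertex 4.2 3.5 2.1
   vertex 2.8 3.0 1.7
   vertex 0.8 3.6 2.9
  endloop
 endfacet
 facet normal 0.841 0.109 0.530
  outer loop
   vertex 4.2 3.5 2.1
   vertex 3.2 1.0 4.2
   vertex 4.5 0.2 2.3
  endloop
 endfacet
 facet normal 0.378 -0.022 -0.925
  outer loop
   vertex 4.2 3.5 2.1
   vertex 4.5 0.2 2.3
   vertex 1.9 1.8 1.2
  endloop
 endfacet
 facet normal 0.177 0.262 -0.949
  outer loop
   vertex 4.2 3.5 2.1
   vertex 1.9 1.8 1.2
   vertex 2.8 3.0 1.7
  endloop
 endfacet
 facet normal 0.158 0.807 0.569
  outer loop
   vertex 1.5 2.9 3.7
   vertex 4.2 3.5 2.1
   vertex 0.8 3.6 2.9
  endloop
 endfacet
 facet normal 0.348 0.517 0.782
  outer loop
   vertex 1.5 2.9 3.7
   vertex 3.2 1.0 4.2
   vertex 4.2 3.5 2.1
  endloop
 endfacet
 facet normal 0.017 0.269 0.963
  outer loop
   vertex 1.5 2.9 3.7
   vertex 0.7 0.8 4.3
   vertex 3.2 1.0 4.2
  endloop
 endfacet
 facet normal -0.471 0.417 0.777
  outer loop
   vertex 1.5 2.9 3.7
   vertex 0.8 3.6 2.9
   vertex 0.2 0.5 4.2
  endloop
 endfacet
 facet normal -0.400 0.389 0.830
  outer loop
   vertex 1.5 2.9 3.7
   vertex 0.2 0.5 4.2
   vertex 0.7 0.8 4.3
  endloop
 endfacet
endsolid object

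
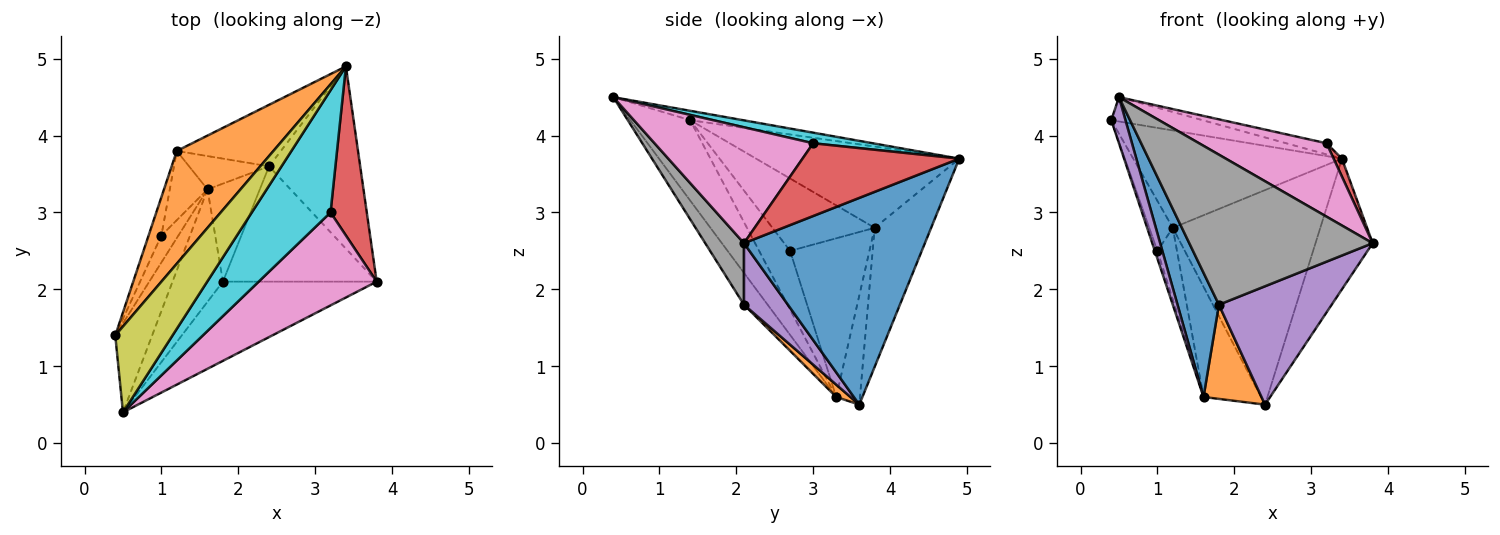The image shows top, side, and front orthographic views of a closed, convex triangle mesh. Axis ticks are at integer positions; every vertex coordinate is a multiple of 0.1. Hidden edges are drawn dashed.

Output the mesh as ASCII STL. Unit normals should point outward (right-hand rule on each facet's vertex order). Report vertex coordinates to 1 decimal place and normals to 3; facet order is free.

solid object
 facet normal 0.879 0.278 -0.388
  outer loop
   vertex 2.4 3.6 0.5
   vertex 3.4 4.9 3.7
   vertex 3.8 2.1 2.6
  endloop
 endfacet
 facet normal -0.537 0.551 0.638
  outer loop
   vertex 1.2 3.8 2.8
   vertex 0.4 1.4 4.2
   vertex 3.4 4.9 3.7
  endloop
 endfacet
 facet normal -0.345 0.902 -0.259
  outer loop
   vertex 1.2 3.8 2.8
   vertex 3.4 4.9 3.7
   vertex 2.4 3.6 0.5
  endloop
 endfacet
 facet normal 0.894 -0.047 0.445
  outer loop
   vertex 3.2 3.0 3.9
   vertex 3.8 2.1 2.6
   vertex 3.4 4.9 3.7
  endloop
 endfacet
 facet normal 0.269 -0.690 -0.672
  outer loop
   vertex 1.8 2.1 1.8
   vertex 2.4 3.6 0.5
   vertex 3.8 2.1 2.6
  endloop
 endfacet
 facet normal -0.960 0.221 -0.170
  outer loop
   vertex 1.0 2.7 2.5
   vertex 0.4 1.4 4.2
   vertex 1.2 3.8 2.8
  endloop
 endfacet
 facet normal 0.611 -0.491 0.622
  outer loop
   vertex 0.5 0.4 4.5
   vertex 3.8 2.1 2.6
   vertex 3.2 3.0 3.9
  endloop
 endfacet
 facet normal 0.184 -0.869 -0.459
  outer loop
   vertex 0.5 0.4 4.5
   vertex 1.8 2.1 1.8
   vertex 3.8 2.1 2.6
  endloop
 endfacet
 facet normal -0.156 0.269 0.950
  outer loop
   vertex 0.5 0.4 4.5
   vertex 3.4 4.9 3.7
   vertex 0.4 1.4 4.2
  endloop
 endfacet
 facet normal 0.133 0.090 0.987
  outer loop
   vertex 0.5 0.4 4.5
   vertex 3.2 3.0 3.9
   vertex 3.4 4.9 3.7
  endloop
 endfacet
 facet normal -0.390 -0.683 -0.618
  outer loop
   vertex 1.6 3.3 0.6
   vertex 1.8 2.1 1.8
   vertex 0.5 0.4 4.5
  endloop
 endfacet
 facet normal 0.167 -0.683 -0.711
  outer loop
   vertex 1.6 3.3 0.6
   vertex 2.4 3.6 0.5
   vertex 1.8 2.1 1.8
  endloop
 endfacet
 facet normal -0.946 0.233 -0.225
  outer loop
   vertex 1.6 3.3 0.6
   vertex 1.0 2.7 2.5
   vertex 1.2 3.8 2.8
  endloop
 endfacet
 facet normal -0.957 0.079 -0.277
  outer loop
   vertex 1.6 3.3 0.6
   vertex 0.4 1.4 4.2
   vertex 1.0 2.7 2.5
  endloop
 endfacet
 facet normal -0.888 -0.211 -0.408
  outer loop
   vertex 1.6 3.3 0.6
   vertex 0.5 0.4 4.5
   vertex 0.4 1.4 4.2
  endloop
 endfacet
 facet normal -0.367 0.890 -0.269
  outer loop
   vertex 1.6 3.3 0.6
   vertex 1.2 3.8 2.8
   vertex 2.4 3.6 0.5
  endloop
 endfacet
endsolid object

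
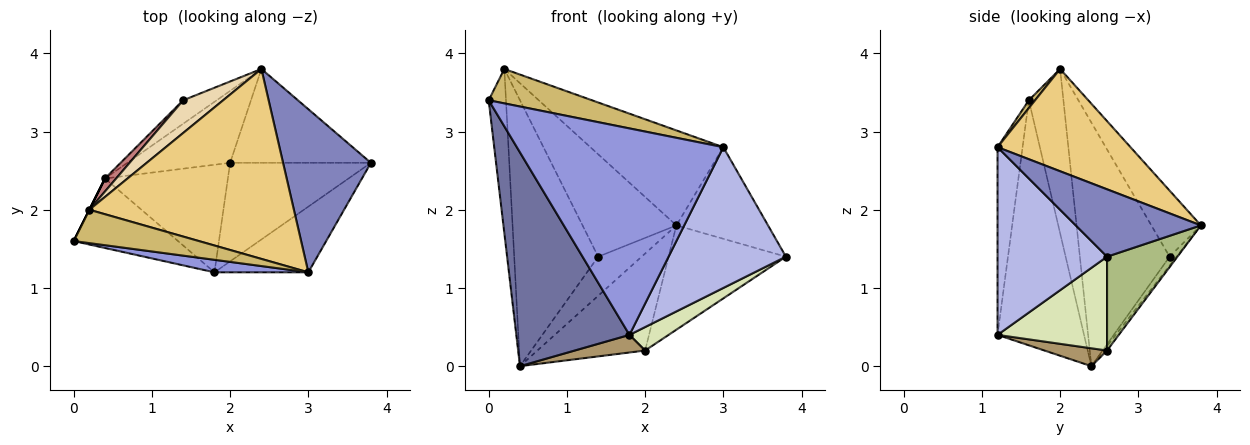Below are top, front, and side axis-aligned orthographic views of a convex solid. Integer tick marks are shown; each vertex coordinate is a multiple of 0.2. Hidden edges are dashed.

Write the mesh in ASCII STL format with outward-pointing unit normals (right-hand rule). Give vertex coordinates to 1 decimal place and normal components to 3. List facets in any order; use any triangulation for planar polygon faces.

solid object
 facet normal -0.588 -0.769 -0.250
  outer loop
   vertex 1.8 1.2 0.4
   vertex 0.0 1.6 3.4
   vertex 0.4 2.4 0.0
  endloop
 endfacet
 facet normal 0.556 0.407 0.725
  outer loop
   vertex 3.0 1.2 2.8
   vertex 3.8 2.6 1.4
   vertex 2.4 3.8 1.8
  endloop
 endfacet
 facet normal -0.120 -0.991 0.060
  outer loop
   vertex 3.0 1.2 2.8
   vertex 0.0 1.6 3.4
   vertex 1.8 1.2 0.4
  endloop
 endfacet
 facet normal 0.646 -0.692 -0.323
  outer loop
   vertex 3.0 1.2 2.8
   vertex 1.8 1.2 0.4
   vertex 3.8 2.6 1.4
  endloop
 endfacet
 facet normal -0.136 0.850 -0.510
  outer loop
   vertex 1.4 3.4 1.4
   vertex 2.4 3.8 1.8
   vertex 0.4 2.4 0.0
  endloop
 endfacet
 facet normal 0.407 0.679 -0.611
  outer loop
   vertex 2.0 2.6 0.2
   vertex 2.4 3.8 1.8
   vertex 3.8 2.6 1.4
  endloop
 endfacet
 facet normal -0.026 0.803 -0.596
  outer loop
   vertex 2.0 2.6 0.2
   vertex 0.4 2.4 0.0
   vertex 2.4 3.8 1.8
  endloop
 endfacet
 facet normal 0.544 -0.194 -0.816
  outer loop
   vertex 2.0 2.6 0.2
   vertex 3.8 2.6 1.4
   vertex 1.8 1.2 0.4
  endloop
 endfacet
 facet normal 0.142 -0.160 -0.977
  outer loop
   vertex 2.0 2.6 0.2
   vertex 1.8 1.2 0.4
   vertex 0.4 2.4 0.0
  endloop
 endfacet
 facet normal 0.043 -0.717 0.695
  outer loop
   vertex 0.2 2.0 3.8
   vertex 0.0 1.6 3.4
   vertex 3.0 1.2 2.8
  endloop
 endfacet
 facet normal 0.408 0.408 0.816
  outer loop
   vertex 0.2 2.0 3.8
   vertex 3.0 1.2 2.8
   vertex 2.4 3.8 1.8
  endloop
 endfacet
 facet normal -0.449 0.851 0.272
  outer loop
   vertex 0.2 2.0 3.8
   vertex 2.4 3.8 1.8
   vertex 1.4 3.4 1.4
  endloop
 endfacet
 facet normal -0.894 0.447 0.000
  outer loop
   vertex 0.2 2.0 3.8
   vertex 0.4 2.4 0.0
   vertex 0.0 1.6 3.4
  endloop
 endfacet
 facet normal -0.730 0.683 0.033
  outer loop
   vertex 0.2 2.0 3.8
   vertex 1.4 3.4 1.4
   vertex 0.4 2.4 0.0
  endloop
 endfacet
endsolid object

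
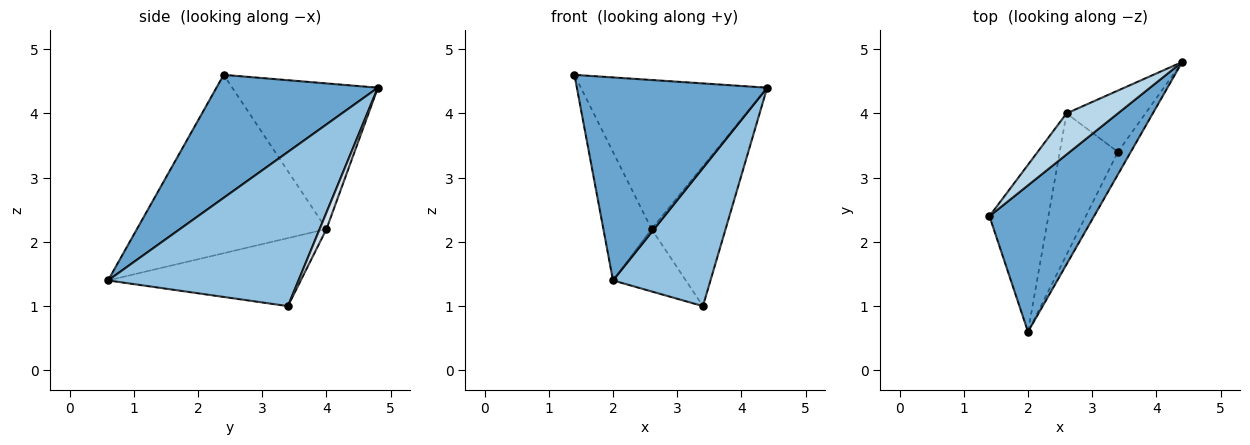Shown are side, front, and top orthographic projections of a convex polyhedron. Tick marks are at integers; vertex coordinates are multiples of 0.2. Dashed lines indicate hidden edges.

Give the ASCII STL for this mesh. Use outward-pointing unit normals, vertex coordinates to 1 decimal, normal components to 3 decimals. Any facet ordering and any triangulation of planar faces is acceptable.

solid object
 facet normal 0.567 -0.668 0.482
  outer loop
   vertex 2.0 0.6 1.4
   vertex 4.4 4.8 4.4
   vertex 1.4 2.4 4.6
  endloop
 endfacet
 facet normal 0.888 -0.454 -0.074
  outer loop
   vertex 3.4 3.4 1.0
   vertex 4.4 4.8 4.4
   vertex 2.0 0.6 1.4
  endloop
 endfacet
 facet normal -0.602 0.770 0.212
  outer loop
   vertex 2.6 4.0 2.2
   vertex 1.4 2.4 4.6
   vertex 4.4 4.8 4.4
  endloop
 endfacet
 facet normal 0.084 0.913 -0.400
  outer loop
   vertex 2.6 4.0 2.2
   vertex 4.4 4.8 4.4
   vertex 3.4 3.4 1.0
  endloop
 endfacet
 facet normal -0.923 0.235 -0.305
  outer loop
   vertex 2.6 4.0 2.2
   vertex 2.0 0.6 1.4
   vertex 1.4 2.4 4.6
  endloop
 endfacet
 facet normal -0.730 0.276 -0.625
  outer loop
   vertex 2.6 4.0 2.2
   vertex 3.4 3.4 1.0
   vertex 2.0 0.6 1.4
  endloop
 endfacet
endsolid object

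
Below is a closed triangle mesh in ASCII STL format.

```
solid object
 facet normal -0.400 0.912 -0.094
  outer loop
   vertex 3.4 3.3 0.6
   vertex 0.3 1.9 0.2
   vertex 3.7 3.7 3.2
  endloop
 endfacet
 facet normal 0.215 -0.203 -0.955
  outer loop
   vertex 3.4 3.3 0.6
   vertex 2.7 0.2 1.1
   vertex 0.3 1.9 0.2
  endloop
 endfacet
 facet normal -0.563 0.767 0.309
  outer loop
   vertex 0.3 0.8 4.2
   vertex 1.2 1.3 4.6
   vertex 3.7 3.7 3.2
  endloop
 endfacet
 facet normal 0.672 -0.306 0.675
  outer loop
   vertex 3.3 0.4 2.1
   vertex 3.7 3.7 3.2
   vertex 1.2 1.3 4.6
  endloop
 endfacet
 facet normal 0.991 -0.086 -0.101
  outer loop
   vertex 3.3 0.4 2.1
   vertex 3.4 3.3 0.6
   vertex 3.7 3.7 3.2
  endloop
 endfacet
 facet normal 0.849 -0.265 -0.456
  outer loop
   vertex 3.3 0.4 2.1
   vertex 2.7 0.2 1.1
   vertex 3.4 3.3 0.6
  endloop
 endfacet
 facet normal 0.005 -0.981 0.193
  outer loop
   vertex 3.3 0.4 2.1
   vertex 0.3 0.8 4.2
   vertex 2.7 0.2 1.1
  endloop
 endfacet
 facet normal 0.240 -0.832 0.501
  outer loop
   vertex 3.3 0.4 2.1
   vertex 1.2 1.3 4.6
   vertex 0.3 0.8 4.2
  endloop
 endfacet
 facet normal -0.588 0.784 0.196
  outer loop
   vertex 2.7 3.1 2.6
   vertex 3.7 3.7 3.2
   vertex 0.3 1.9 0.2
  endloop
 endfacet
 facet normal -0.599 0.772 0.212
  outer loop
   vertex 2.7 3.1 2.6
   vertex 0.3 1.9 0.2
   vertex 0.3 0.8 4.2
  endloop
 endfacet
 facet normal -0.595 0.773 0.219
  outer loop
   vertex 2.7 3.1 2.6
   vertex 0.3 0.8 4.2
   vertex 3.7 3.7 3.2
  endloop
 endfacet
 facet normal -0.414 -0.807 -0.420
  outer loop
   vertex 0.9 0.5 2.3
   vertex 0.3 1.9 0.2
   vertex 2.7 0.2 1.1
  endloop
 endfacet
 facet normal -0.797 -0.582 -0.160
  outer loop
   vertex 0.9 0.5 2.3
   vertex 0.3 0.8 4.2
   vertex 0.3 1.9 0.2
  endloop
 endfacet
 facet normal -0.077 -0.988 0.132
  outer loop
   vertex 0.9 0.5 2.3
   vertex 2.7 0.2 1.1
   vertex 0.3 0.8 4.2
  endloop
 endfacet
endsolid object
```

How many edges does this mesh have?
21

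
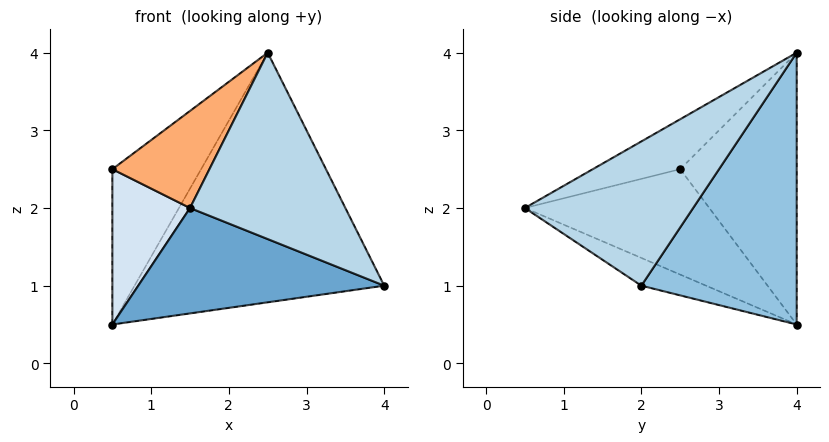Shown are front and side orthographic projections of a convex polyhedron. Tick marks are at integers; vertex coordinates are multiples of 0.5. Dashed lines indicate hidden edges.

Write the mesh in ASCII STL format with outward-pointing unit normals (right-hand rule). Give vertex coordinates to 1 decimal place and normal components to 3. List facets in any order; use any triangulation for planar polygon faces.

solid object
 facet normal -0.110 -0.418 -0.902
  outer loop
   vertex 1.5 0.5 2.0
   vertex 0.5 4.0 0.5
   vertex 4.0 2.0 1.0
  endloop
 endfacet
 facet normal 0.506 0.813 -0.289
  outer loop
   vertex 2.5 4.0 4.0
   vertex 4.0 2.0 1.0
   vertex 0.5 4.0 0.5
  endloop
 endfacet
 facet normal 0.568 -0.525 0.634
  outer loop
   vertex 2.5 4.0 4.0
   vertex 1.5 0.5 2.0
   vertex 4.0 2.0 1.0
  endloop
 endfacet
 facet normal -0.885 -0.373 -0.279
  outer loop
   vertex 0.5 2.5 2.5
   vertex 0.5 4.0 0.5
   vertex 1.5 0.5 2.0
  endloop
 endfacet
 facet normal -0.724 0.552 0.414
  outer loop
   vertex 0.5 2.5 2.5
   vertex 2.5 4.0 4.0
   vertex 0.5 4.0 0.5
  endloop
 endfacet
 facet normal -0.349 -0.388 0.853
  outer loop
   vertex 0.5 2.5 2.5
   vertex 1.5 0.5 2.0
   vertex 2.5 4.0 4.0
  endloop
 endfacet
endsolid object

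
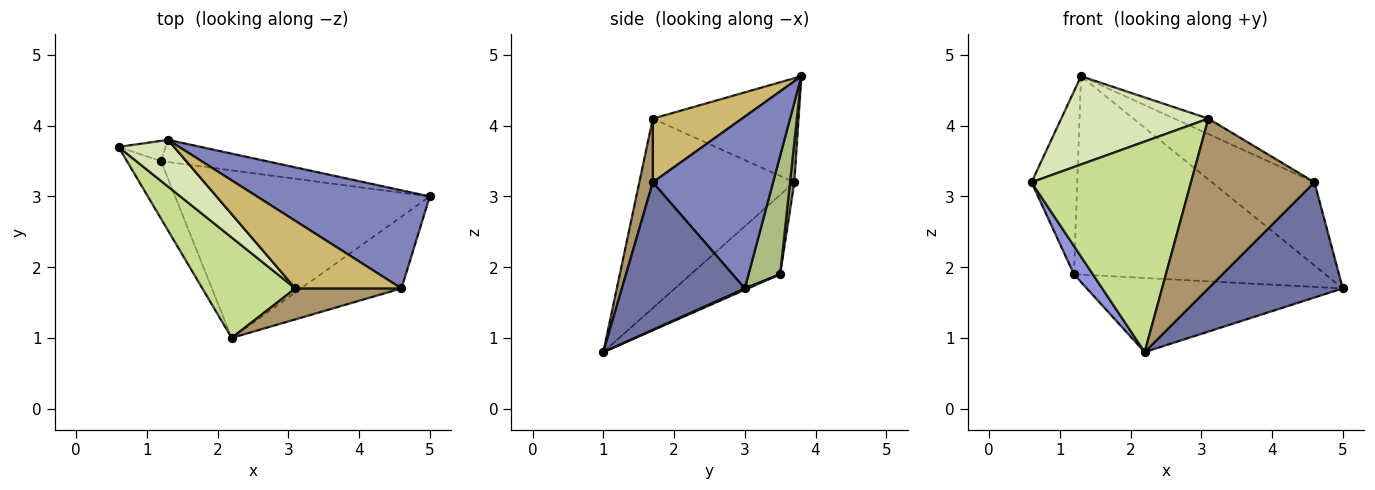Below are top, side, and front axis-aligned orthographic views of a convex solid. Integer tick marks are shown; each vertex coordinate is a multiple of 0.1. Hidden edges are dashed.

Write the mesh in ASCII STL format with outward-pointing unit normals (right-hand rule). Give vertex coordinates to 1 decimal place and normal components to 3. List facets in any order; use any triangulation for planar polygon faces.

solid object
 facet normal 0.613 -0.671 -0.418
  outer loop
   vertex 4.6 1.7 3.2
   vertex 2.2 1.0 0.8
   vertex 5.0 3.0 1.7
  endloop
 endfacet
 facet normal 0.604 0.515 0.608
  outer loop
   vertex 4.6 1.7 3.2
   vertex 5.0 3.0 1.7
   vertex 1.3 3.8 4.7
  endloop
 endfacet
 facet normal -0.902 -0.191 -0.387
  outer loop
   vertex 1.2 3.5 1.9
   vertex 2.2 1.0 0.8
   vertex 0.6 3.7 3.2
  endloop
 endfacet
 facet normal 0.005 0.404 -0.915
  outer loop
   vertex 1.2 3.5 1.9
   vertex 5.0 3.0 1.7
   vertex 2.2 1.0 0.8
  endloop
 endfacet
 facet normal 0.093 0.990 -0.109
  outer loop
   vertex 1.2 3.5 1.9
   vertex 0.6 3.7 3.2
   vertex 1.3 3.8 4.7
  endloop
 endfacet
 facet normal 0.124 0.986 -0.110
  outer loop
   vertex 1.2 3.5 1.9
   vertex 1.3 3.8 4.7
   vertex 5.0 3.0 1.7
  endloop
 endfacet
 facet normal -0.659 -0.679 0.324
  outer loop
   vertex 3.1 1.7 4.1
   vertex 0.6 3.7 3.2
   vertex 2.2 1.0 0.8
  endloop
 endfacet
 facet normal -0.659 -0.665 0.352
  outer loop
   vertex 3.1 1.7 4.1
   vertex 1.3 3.8 4.7
   vertex 0.6 3.7 3.2
  endloop
 endfacet
 facet normal 0.107 -0.978 0.178
  outer loop
   vertex 3.1 1.7 4.1
   vertex 2.2 1.0 0.8
   vertex 4.6 1.7 3.2
  endloop
 endfacet
 facet normal 0.505 0.192 0.841
  outer loop
   vertex 3.1 1.7 4.1
   vertex 4.6 1.7 3.2
   vertex 1.3 3.8 4.7
  endloop
 endfacet
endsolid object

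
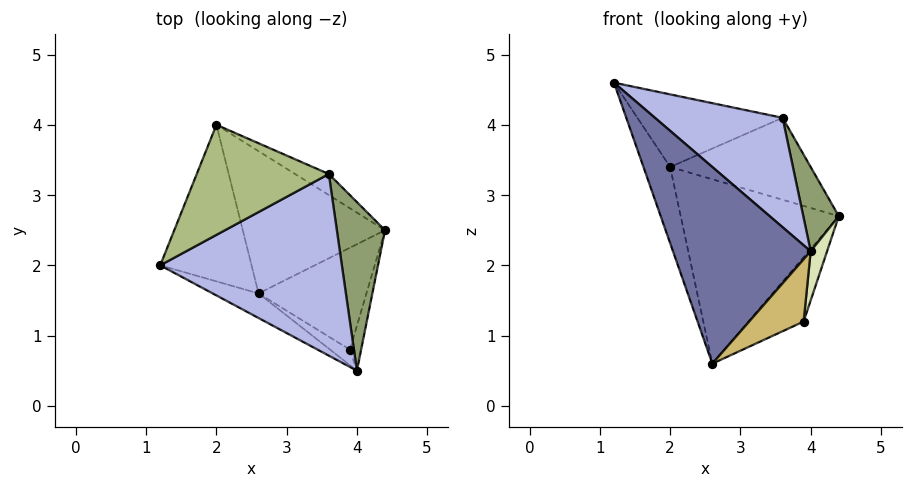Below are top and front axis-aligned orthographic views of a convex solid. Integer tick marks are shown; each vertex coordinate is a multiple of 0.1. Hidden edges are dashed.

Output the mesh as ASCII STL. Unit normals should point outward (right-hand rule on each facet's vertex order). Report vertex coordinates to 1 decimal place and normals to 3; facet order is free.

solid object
 facet normal -0.538 -0.837 -0.105
  outer loop
   vertex 2.6 1.6 0.6
   vertex 4.0 0.5 2.2
   vertex 1.2 2.0 4.6
  endloop
 endfacet
 facet normal -0.925 0.166 -0.341
  outer loop
   vertex 2.0 4.0 3.4
   vertex 2.6 1.6 0.6
   vertex 1.2 2.0 4.6
  endloop
 endfacet
 facet normal 0.302 0.755 -0.582
  outer loop
   vertex 2.0 4.0 3.4
   vertex 4.4 2.5 2.7
   vertex 2.6 1.6 0.6
  endloop
 endfacet
 facet normal 0.416 -0.469 0.779
  outer loop
   vertex 3.6 3.3 4.1
   vertex 1.2 2.0 4.6
   vertex 4.0 0.5 2.2
  endloop
 endfacet
 facet normal 0.745 -0.298 0.596
  outer loop
   vertex 3.6 3.3 4.1
   vertex 4.0 0.5 2.2
   vertex 4.4 2.5 2.7
  endloop
 endfacet
 facet normal -0.123 0.546 0.828
  outer loop
   vertex 3.6 3.3 4.1
   vertex 2.0 4.0 3.4
   vertex 1.2 2.0 4.6
  endloop
 endfacet
 facet normal 0.470 0.855 -0.220
  outer loop
   vertex 3.6 3.3 4.1
   vertex 4.4 2.5 2.7
   vertex 2.0 4.0 3.4
  endloop
 endfacet
 facet normal 0.977 -0.159 -0.145
  outer loop
   vertex 3.9 0.8 1.2
   vertex 4.4 2.5 2.7
   vertex 4.0 0.5 2.2
  endloop
 endfacet
 facet normal 0.584 0.434 -0.686
  outer loop
   vertex 3.9 0.8 1.2
   vertex 2.6 1.6 0.6
   vertex 4.4 2.5 2.7
  endloop
 endfacet
 facet normal -0.436 -0.873 -0.218
  outer loop
   vertex 3.9 0.8 1.2
   vertex 4.0 0.5 2.2
   vertex 2.6 1.6 0.6
  endloop
 endfacet
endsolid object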